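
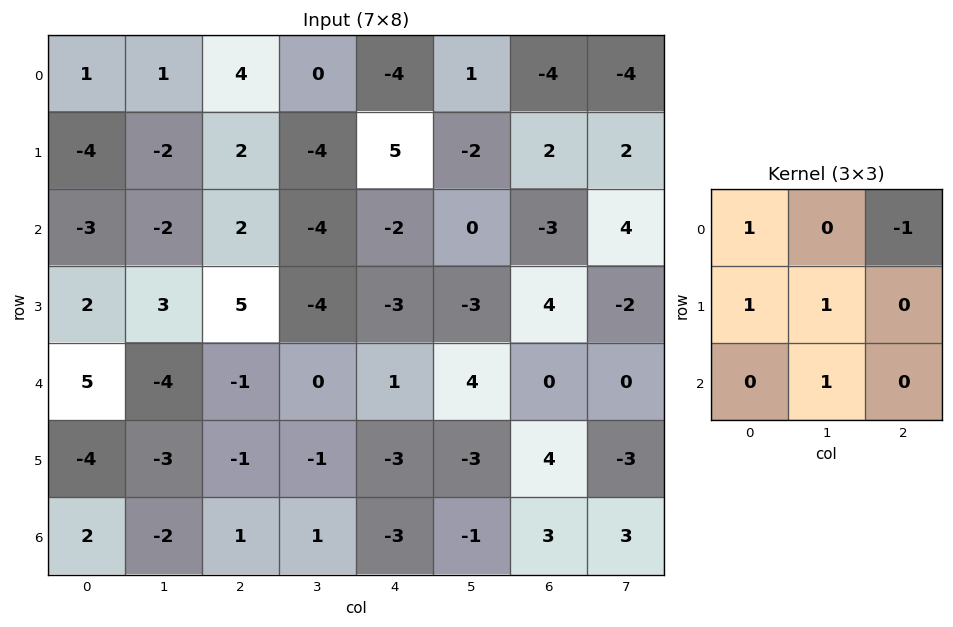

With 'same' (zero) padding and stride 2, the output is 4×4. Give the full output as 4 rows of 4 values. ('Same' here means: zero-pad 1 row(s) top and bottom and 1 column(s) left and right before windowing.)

Output[0,0]: The receptive field on the zero-padded input at this output position is [0 0 0 / 0 1 1 / 0 -4 -2]. Elementwise product with the kernel and sum: 0·1 + 0·-1 + 0·1 + 1·1 + -4·1.

-3 7 1 -1
1 7 -11 -3
-2 1 -3 7
5 -3 0 2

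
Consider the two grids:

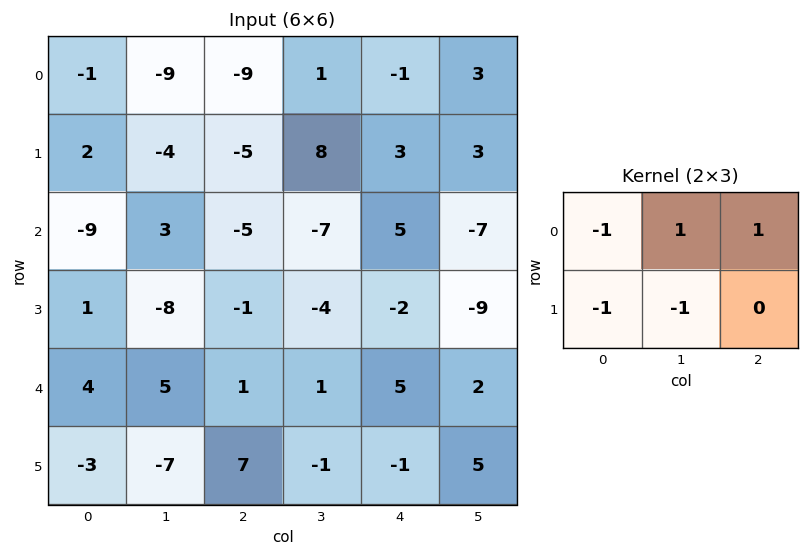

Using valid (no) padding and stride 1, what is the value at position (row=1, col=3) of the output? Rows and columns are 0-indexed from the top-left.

0

The receptive field on the input at this output position is [8 3 3 / -7 5 -7]. Elementwise product with the kernel and sum: 8·-1 + 3·1 + 3·1 + -7·-1 + 5·-1.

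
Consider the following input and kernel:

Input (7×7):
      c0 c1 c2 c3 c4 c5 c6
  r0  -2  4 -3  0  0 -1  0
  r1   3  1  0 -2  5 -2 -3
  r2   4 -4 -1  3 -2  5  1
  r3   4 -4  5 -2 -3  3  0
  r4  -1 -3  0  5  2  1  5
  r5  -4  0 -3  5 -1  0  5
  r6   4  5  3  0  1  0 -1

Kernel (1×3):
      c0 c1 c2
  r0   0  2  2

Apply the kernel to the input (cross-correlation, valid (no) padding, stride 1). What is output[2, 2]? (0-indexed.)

2

The receptive field on the input at this output position is [-1 3 -2]. Elementwise product with the kernel and sum: 3·2 + -2·2.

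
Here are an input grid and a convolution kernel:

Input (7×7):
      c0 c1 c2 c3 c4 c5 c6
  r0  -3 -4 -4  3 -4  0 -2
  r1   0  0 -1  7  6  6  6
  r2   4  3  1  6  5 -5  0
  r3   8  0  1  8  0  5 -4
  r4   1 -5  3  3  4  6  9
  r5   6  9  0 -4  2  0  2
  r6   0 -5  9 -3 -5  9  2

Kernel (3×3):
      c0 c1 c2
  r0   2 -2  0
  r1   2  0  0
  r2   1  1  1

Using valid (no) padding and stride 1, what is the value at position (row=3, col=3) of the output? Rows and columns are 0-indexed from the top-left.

The receptive field on the input at this output position is [8 0 5 / 3 4 6 / -4 2 0]. Elementwise product with the kernel and sum: 8·2 + 0·-2 + 3·2 + -4·1 + 2·1 + 0·1.

20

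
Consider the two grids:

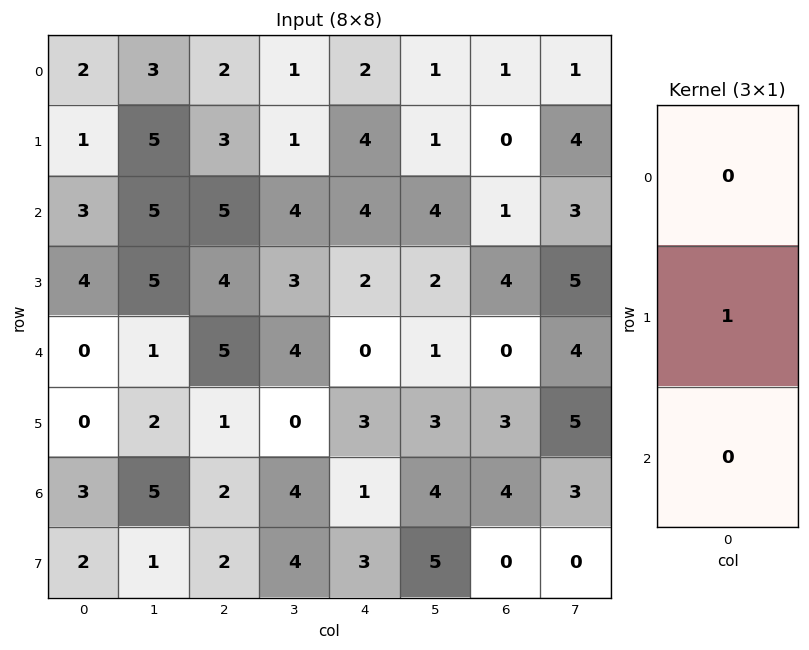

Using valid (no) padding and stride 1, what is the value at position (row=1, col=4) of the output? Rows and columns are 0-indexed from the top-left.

The receptive field on the input at this output position is [4 / 4 / 2]. Elementwise product with the kernel and sum: 4·1.

4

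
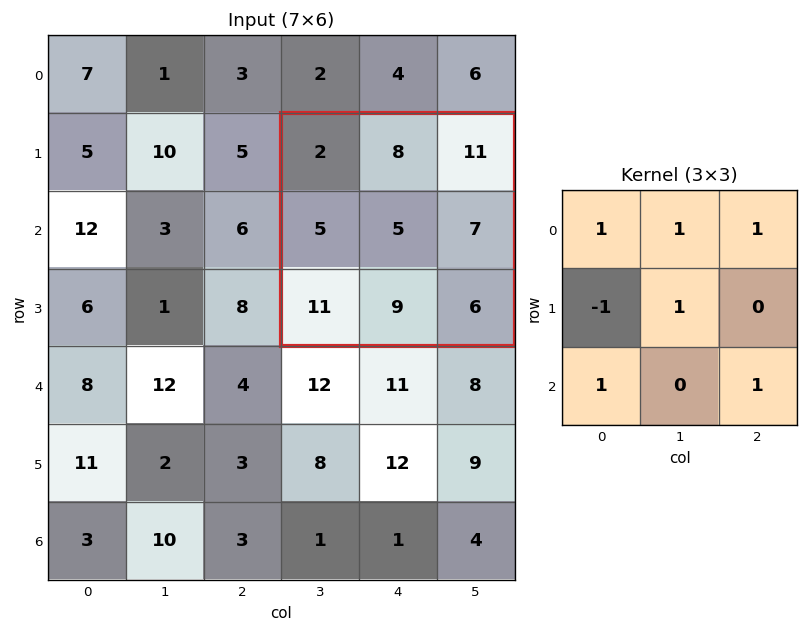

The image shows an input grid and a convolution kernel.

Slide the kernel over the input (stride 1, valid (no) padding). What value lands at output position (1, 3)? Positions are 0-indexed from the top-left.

The receptive field on the input at this output position is [2 8 11 / 5 5 7 / 11 9 6]. Elementwise product with the kernel and sum: 2·1 + 8·1 + 11·1 + 5·-1 + 5·1 + 11·1 + 6·1.

38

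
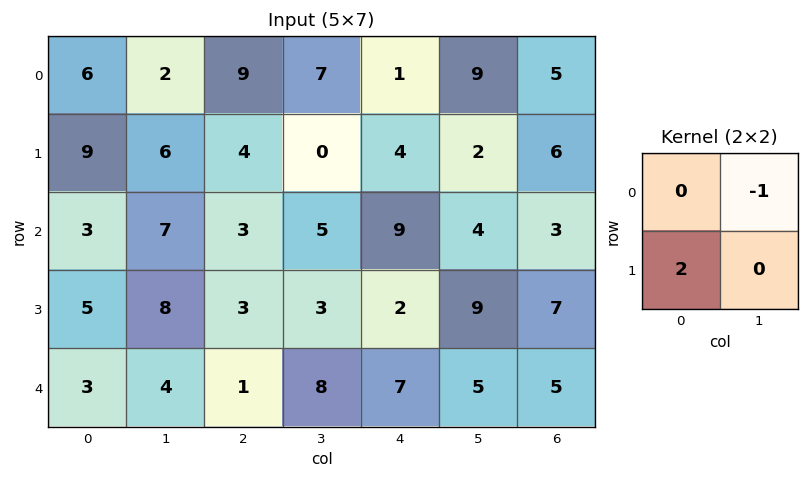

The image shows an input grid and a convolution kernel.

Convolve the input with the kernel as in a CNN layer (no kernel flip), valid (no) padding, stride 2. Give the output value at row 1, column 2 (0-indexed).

The receptive field on the input at this output position is [9 4 / 2 9]. Elementwise product with the kernel and sum: 4·-1 + 2·2.

0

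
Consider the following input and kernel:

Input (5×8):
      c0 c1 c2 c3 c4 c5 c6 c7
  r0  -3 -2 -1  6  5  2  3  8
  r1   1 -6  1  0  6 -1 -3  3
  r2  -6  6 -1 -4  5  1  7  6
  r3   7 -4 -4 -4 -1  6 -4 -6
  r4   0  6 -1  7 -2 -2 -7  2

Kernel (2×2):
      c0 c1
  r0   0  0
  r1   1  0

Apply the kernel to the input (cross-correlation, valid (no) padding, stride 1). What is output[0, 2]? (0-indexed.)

The receptive field on the input at this output position is [-1 6 / 1 0]. Elementwise product with the kernel and sum: 1·1.

1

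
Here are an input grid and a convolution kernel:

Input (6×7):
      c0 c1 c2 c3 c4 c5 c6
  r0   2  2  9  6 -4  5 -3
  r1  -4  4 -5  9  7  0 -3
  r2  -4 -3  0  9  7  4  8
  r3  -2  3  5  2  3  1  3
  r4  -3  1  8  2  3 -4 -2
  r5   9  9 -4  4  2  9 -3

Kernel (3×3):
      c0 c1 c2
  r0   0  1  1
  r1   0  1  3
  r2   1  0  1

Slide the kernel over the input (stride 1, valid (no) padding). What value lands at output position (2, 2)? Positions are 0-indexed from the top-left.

The receptive field on the input at this output position is [0 9 7 / 5 2 3 / 8 2 3]. Elementwise product with the kernel and sum: 9·1 + 7·1 + 2·1 + 3·3 + 8·1 + 3·1.

38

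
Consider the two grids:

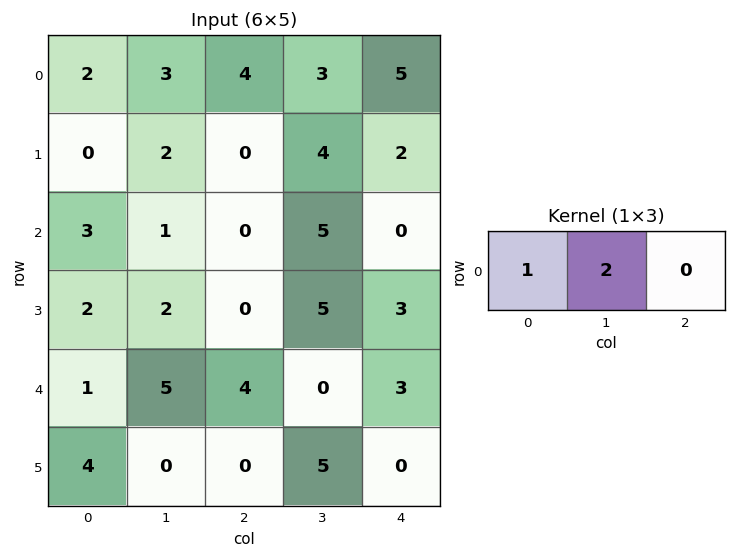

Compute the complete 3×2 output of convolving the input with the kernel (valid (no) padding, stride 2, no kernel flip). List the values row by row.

Output[0,0]: The receptive field on the input at this output position is [2 3 4]. Elementwise product with the kernel and sum: 2·1 + 3·2.
Output[0,1]: The receptive field on the input at this output position is [4 3 5]. Elementwise product with the kernel and sum: 4·1 + 3·2.

8 10
5 10
11 4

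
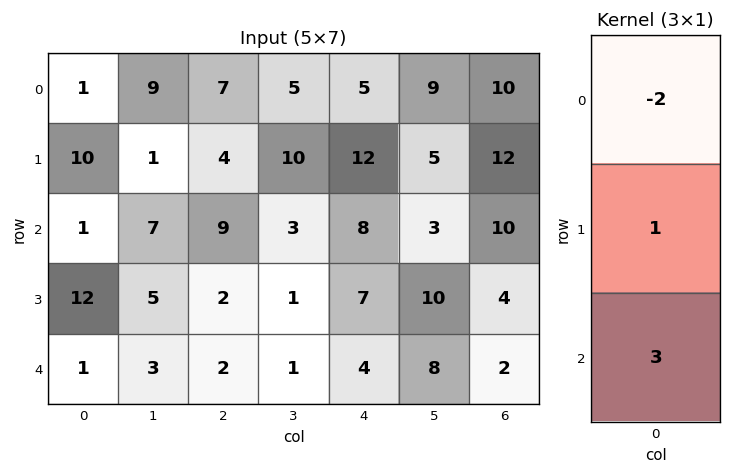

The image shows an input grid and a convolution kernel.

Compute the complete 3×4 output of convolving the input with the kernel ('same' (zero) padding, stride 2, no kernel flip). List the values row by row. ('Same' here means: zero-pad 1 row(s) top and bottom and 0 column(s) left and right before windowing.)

31 19 41 46
17 7 5 -2
-23 -2 -10 -6

Output[0,0]: The receptive field on the zero-padded input at this output position is [0 / 1 / 10]. Elementwise product with the kernel and sum: 0·-2 + 1·1 + 10·3.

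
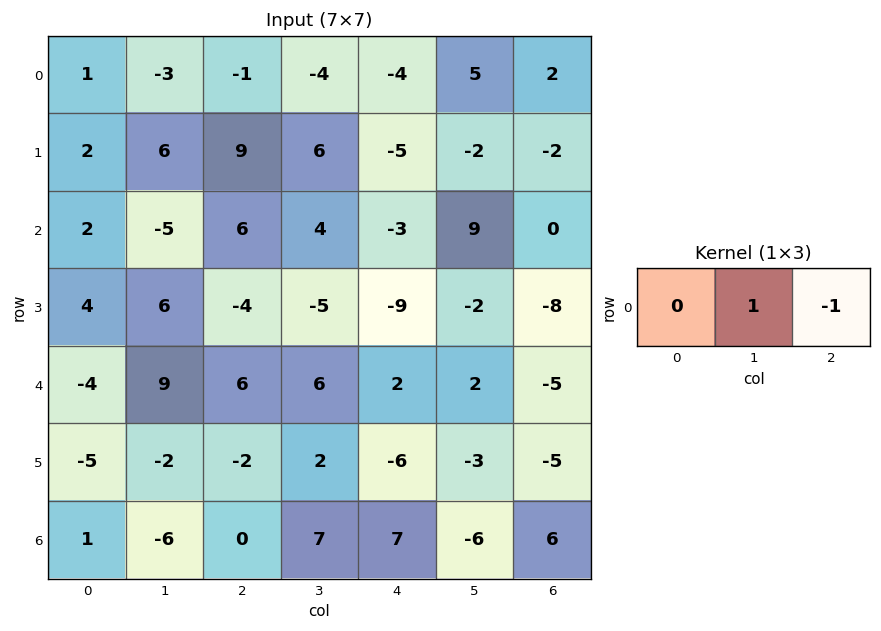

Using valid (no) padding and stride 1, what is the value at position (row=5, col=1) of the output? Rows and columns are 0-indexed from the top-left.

The receptive field on the input at this output position is [-2 -2 2]. Elementwise product with the kernel and sum: -2·1 + 2·-1.

-4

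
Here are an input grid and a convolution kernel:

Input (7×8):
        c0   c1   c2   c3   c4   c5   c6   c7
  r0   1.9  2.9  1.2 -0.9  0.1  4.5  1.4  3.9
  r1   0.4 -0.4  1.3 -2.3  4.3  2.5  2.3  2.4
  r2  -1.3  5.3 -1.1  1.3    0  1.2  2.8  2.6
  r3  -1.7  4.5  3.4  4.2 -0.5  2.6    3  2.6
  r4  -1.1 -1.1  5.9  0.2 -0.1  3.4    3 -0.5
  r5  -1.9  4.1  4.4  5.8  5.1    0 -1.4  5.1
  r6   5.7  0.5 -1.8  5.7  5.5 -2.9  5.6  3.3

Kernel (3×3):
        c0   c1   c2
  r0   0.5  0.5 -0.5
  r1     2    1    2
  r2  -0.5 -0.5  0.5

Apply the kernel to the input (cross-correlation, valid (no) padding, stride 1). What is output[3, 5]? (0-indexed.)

The receptive field on the input at this output position is [2.6 3 2.6 / 3.4 3 -0.5 / 0 -1.4 5.1]. Elementwise product with the kernel and sum: 2.6·0.5 + 3·0.5 + 2.6·-0.5 + 3.4·2 + 3·1 + -0.5·2 + 0·-0.5 + -1.4·-0.5 + 5.1·0.5.

13.55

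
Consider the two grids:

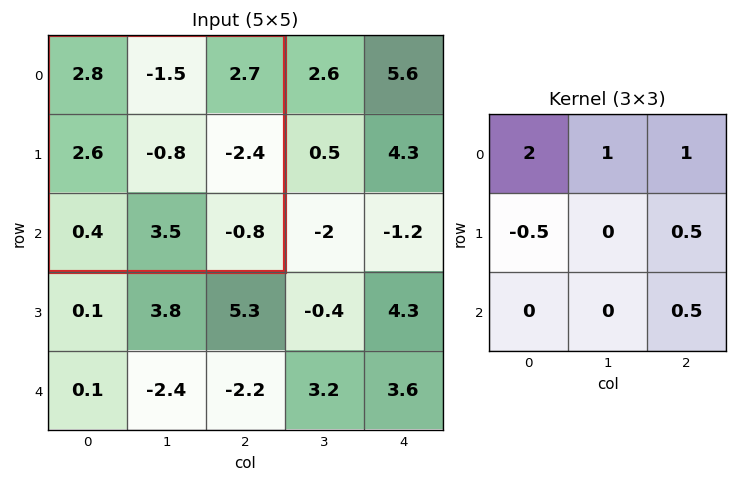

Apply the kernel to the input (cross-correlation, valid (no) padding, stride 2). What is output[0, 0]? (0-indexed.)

3.9

The receptive field on the input at this output position is [2.8 -1.5 2.7 / 2.6 -0.8 -2.4 / 0.4 3.5 -0.8]. Elementwise product with the kernel and sum: 2.8·2 + -1.5·1 + 2.7·1 + 2.6·-0.5 + -2.4·0.5 + -0.8·0.5.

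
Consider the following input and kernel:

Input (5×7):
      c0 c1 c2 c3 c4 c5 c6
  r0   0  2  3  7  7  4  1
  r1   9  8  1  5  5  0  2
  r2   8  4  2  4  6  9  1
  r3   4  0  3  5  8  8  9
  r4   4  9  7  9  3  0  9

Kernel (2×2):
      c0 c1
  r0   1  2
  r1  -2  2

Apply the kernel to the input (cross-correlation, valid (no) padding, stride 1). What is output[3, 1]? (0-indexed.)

2

The receptive field on the input at this output position is [0 3 / 9 7]. Elementwise product with the kernel and sum: 0·1 + 3·2 + 9·-2 + 7·2.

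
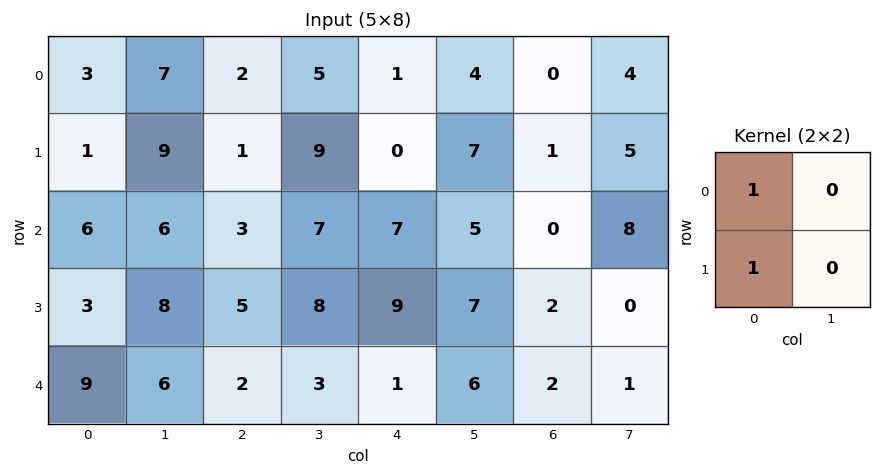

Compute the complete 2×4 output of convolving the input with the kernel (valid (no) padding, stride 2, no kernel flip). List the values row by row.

4 3 1 1
9 8 16 2

Output[0,0]: The receptive field on the input at this output position is [3 7 / 1 9]. Elementwise product with the kernel and sum: 3·1 + 1·1.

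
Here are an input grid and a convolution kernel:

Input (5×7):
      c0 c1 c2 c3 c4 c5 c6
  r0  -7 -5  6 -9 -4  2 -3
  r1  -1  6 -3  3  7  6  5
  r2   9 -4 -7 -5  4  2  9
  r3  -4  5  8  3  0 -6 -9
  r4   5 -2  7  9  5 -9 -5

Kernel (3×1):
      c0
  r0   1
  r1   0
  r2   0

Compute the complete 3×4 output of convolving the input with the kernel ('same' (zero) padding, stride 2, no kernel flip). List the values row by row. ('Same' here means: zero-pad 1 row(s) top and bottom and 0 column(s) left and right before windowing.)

Output[0,0]: The receptive field on the zero-padded input at this output position is [0 / -7 / -1]. Elementwise product with the kernel and sum: 0·1.
Output[0,1]: The receptive field on the zero-padded input at this output position is [0 / 6 / -3]. Elementwise product with the kernel and sum: 0·1.

0 0 0 0
-1 -3 7 5
-4 8 0 -9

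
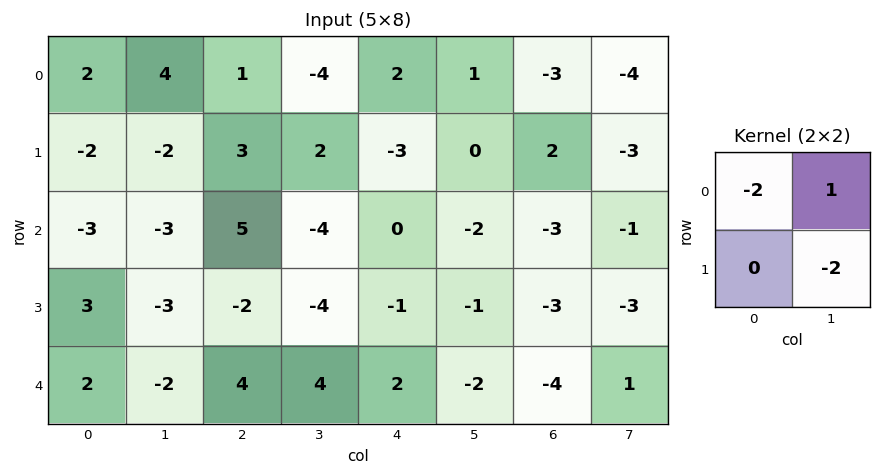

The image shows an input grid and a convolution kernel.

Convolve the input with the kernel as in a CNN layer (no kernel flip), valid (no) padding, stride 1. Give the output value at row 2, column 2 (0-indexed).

The receptive field on the input at this output position is [5 -4 / -2 -4]. Elementwise product with the kernel and sum: 5·-2 + -4·1 + -4·-2.

-6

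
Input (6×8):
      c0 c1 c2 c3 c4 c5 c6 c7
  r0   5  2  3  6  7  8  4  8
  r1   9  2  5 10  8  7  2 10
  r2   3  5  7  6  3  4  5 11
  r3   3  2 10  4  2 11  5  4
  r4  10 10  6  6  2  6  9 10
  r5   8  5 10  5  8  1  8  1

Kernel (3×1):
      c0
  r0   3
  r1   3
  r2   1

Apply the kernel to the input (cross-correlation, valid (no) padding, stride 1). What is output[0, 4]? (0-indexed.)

The receptive field on the input at this output position is [7 / 8 / 3]. Elementwise product with the kernel and sum: 7·3 + 8·3 + 3·1.

48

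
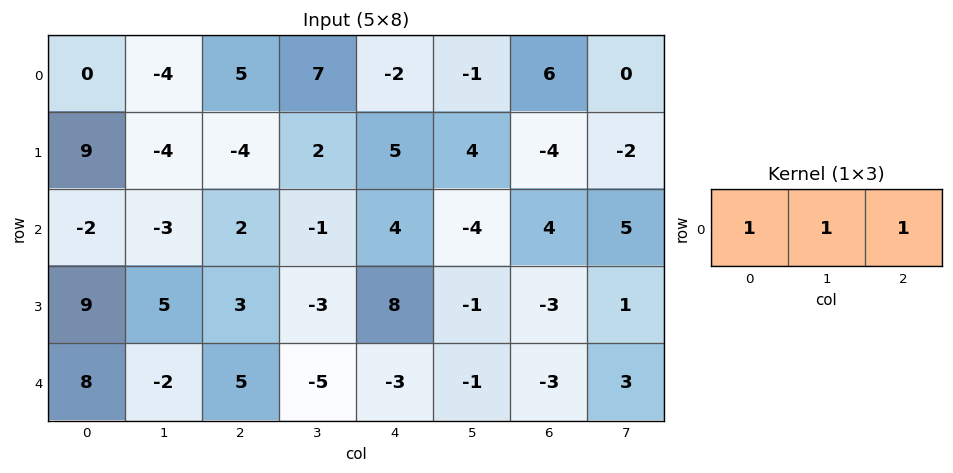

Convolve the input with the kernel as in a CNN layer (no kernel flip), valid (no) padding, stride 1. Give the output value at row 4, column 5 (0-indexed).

-1

The receptive field on the input at this output position is [-1 -3 3]. Elementwise product with the kernel and sum: -1·1 + -3·1 + 3·1.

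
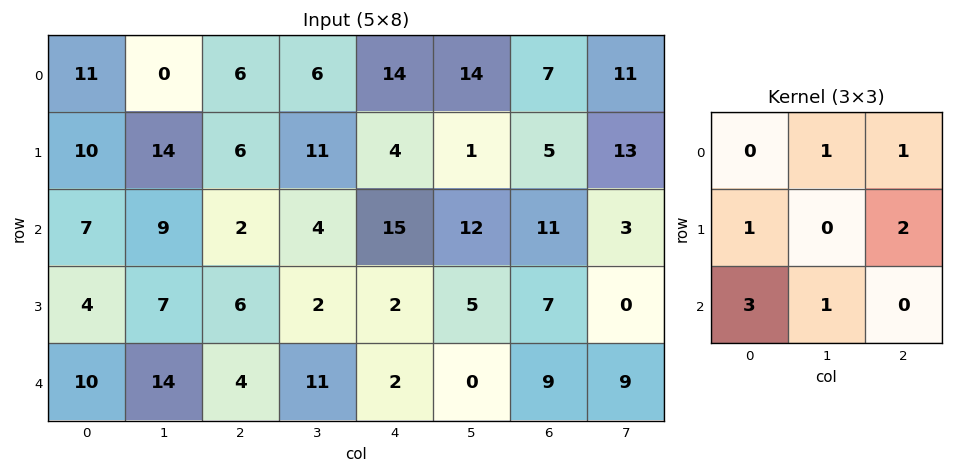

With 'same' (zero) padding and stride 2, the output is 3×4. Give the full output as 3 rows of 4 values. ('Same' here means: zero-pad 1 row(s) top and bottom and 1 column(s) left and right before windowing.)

10 60 71 44
46 61 41 58
39 44 18 25

Output[0,0]: The receptive field on the zero-padded input at this output position is [0 0 0 / 0 11 0 / 0 10 14]. Elementwise product with the kernel and sum: 0·1 + 0·1 + 0·1 + 0·2 + 0·3 + 10·1.
Output[0,1]: The receptive field on the zero-padded input at this output position is [0 0 0 / 0 6 6 / 14 6 11]. Elementwise product with the kernel and sum: 0·1 + 0·1 + 0·1 + 6·2 + 14·3 + 6·1.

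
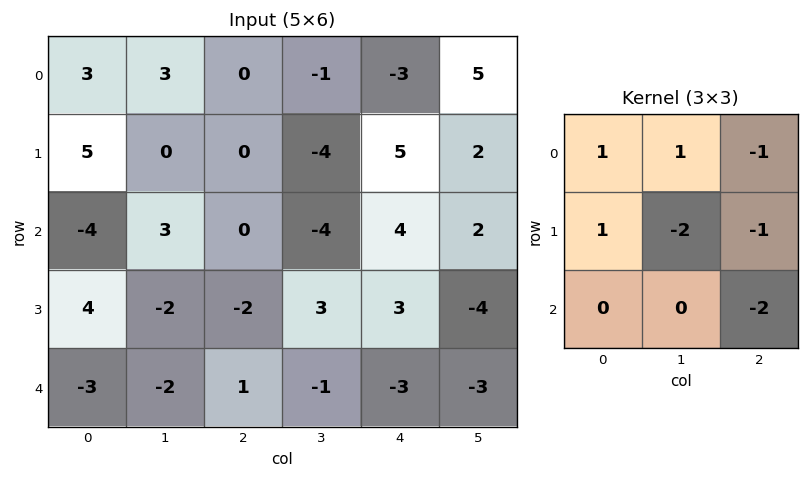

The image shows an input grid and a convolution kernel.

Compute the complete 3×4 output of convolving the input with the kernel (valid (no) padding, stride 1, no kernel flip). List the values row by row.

11 16 -3 -29
-1 5 -11 -7
7 8 -13 5

Output[0,0]: The receptive field on the input at this output position is [3 3 0 / 5 0 0 / -4 3 0]. Elementwise product with the kernel and sum: 3·1 + 3·1 + 0·-1 + 5·1 + 0·-2 + 0·-1 + 0·-2.
Output[0,1]: The receptive field on the input at this output position is [3 0 -1 / 0 0 -4 / 3 0 -4]. Elementwise product with the kernel and sum: 3·1 + 0·1 + -1·-1 + 0·1 + 0·-2 + -4·-1 + -4·-2.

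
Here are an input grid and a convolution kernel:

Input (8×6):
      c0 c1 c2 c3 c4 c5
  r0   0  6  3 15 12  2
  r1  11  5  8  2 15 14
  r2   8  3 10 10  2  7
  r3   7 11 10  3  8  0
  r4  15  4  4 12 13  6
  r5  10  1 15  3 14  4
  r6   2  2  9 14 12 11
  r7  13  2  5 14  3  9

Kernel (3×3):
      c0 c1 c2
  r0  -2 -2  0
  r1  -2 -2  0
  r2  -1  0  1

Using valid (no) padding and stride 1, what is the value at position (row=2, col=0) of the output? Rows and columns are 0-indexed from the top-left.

-69

The receptive field on the input at this output position is [8 3 10 / 7 11 10 / 15 4 4]. Elementwise product with the kernel and sum: 8·-2 + 3·-2 + 7·-2 + 11·-2 + 15·-1 + 4·1.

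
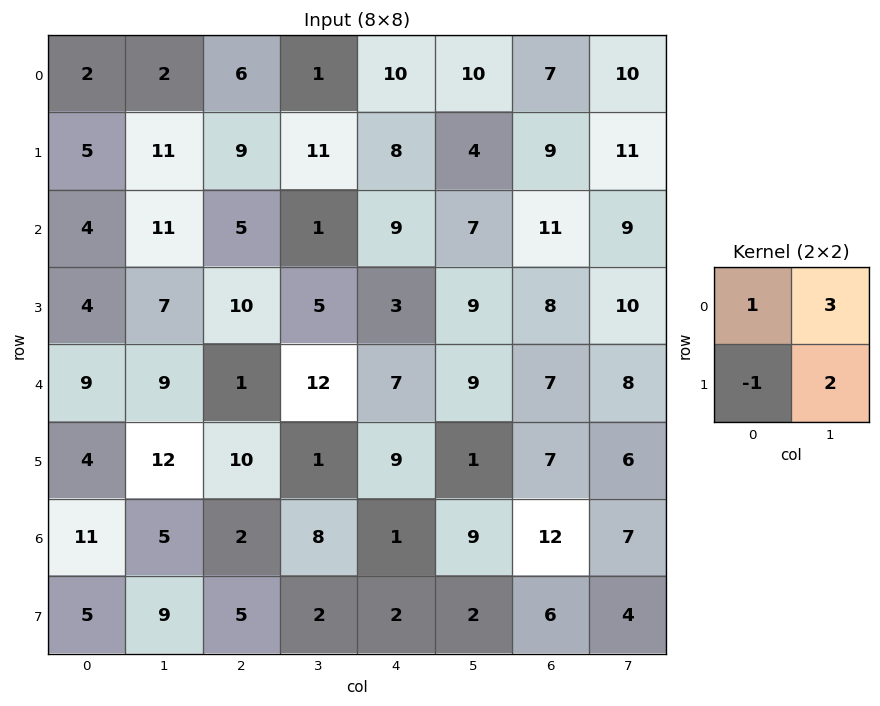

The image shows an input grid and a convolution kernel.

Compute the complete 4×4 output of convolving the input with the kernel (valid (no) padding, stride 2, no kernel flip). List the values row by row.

Output[0,0]: The receptive field on the input at this output position is [2 2 / 5 11]. Elementwise product with the kernel and sum: 2·1 + 2·3 + 5·-1 + 11·2.

25 22 40 50
47 8 45 50
56 29 27 36
39 25 30 35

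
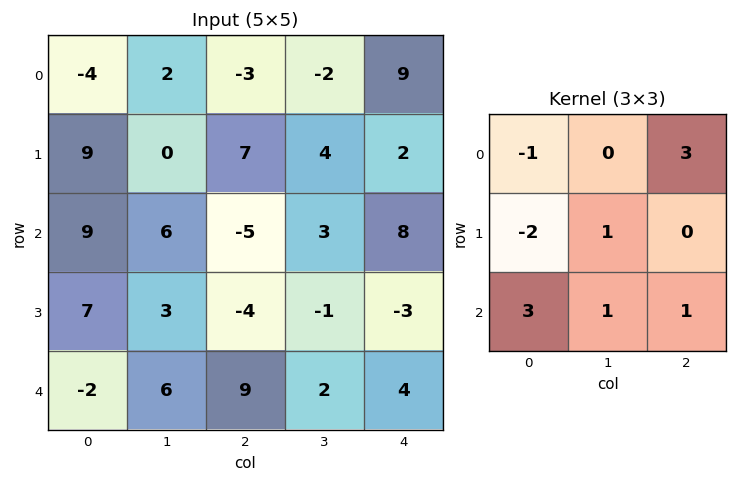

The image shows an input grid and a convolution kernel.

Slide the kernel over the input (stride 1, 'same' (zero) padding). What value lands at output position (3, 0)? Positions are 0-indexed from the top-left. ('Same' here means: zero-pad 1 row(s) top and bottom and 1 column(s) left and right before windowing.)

29

The receptive field on the zero-padded input at this output position is [0 9 6 / 0 7 3 / 0 -2 6]. Elementwise product with the kernel and sum: 0·-1 + 6·3 + 0·-2 + 7·1 + 0·3 + -2·1 + 6·1.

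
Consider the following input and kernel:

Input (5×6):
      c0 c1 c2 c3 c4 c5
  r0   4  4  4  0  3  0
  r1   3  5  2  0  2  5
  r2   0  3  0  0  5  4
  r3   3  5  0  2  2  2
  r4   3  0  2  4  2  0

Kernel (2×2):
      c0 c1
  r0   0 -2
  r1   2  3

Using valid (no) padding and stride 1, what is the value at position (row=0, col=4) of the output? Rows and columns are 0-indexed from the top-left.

The receptive field on the input at this output position is [3 0 / 2 5]. Elementwise product with the kernel and sum: 0·-2 + 2·2 + 5·3.

19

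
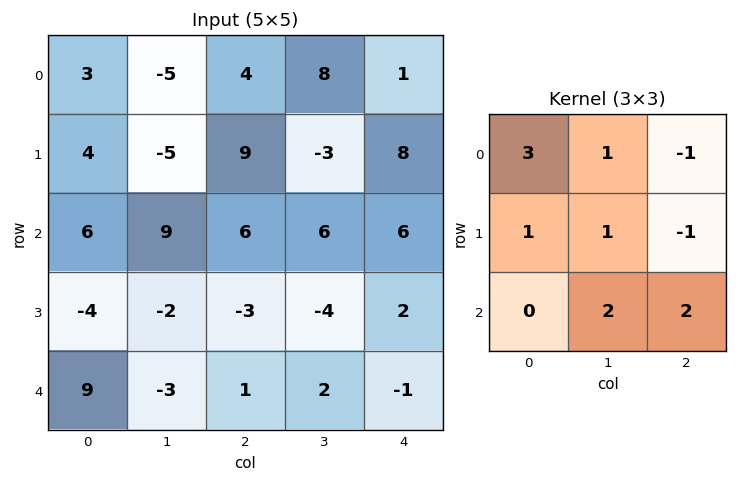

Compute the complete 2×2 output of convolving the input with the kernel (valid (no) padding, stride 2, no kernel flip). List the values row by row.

20 41
14 11

Output[0,0]: The receptive field on the input at this output position is [3 -5 4 / 4 -5 9 / 6 9 6]. Elementwise product with the kernel and sum: 3·3 + -5·1 + 4·-1 + 4·1 + -5·1 + 9·-1 + 9·2 + 6·2.
Output[0,1]: The receptive field on the input at this output position is [4 8 1 / 9 -3 8 / 6 6 6]. Elementwise product with the kernel and sum: 4·3 + 8·1 + 1·-1 + 9·1 + -3·1 + 8·-1 + 6·2 + 6·2.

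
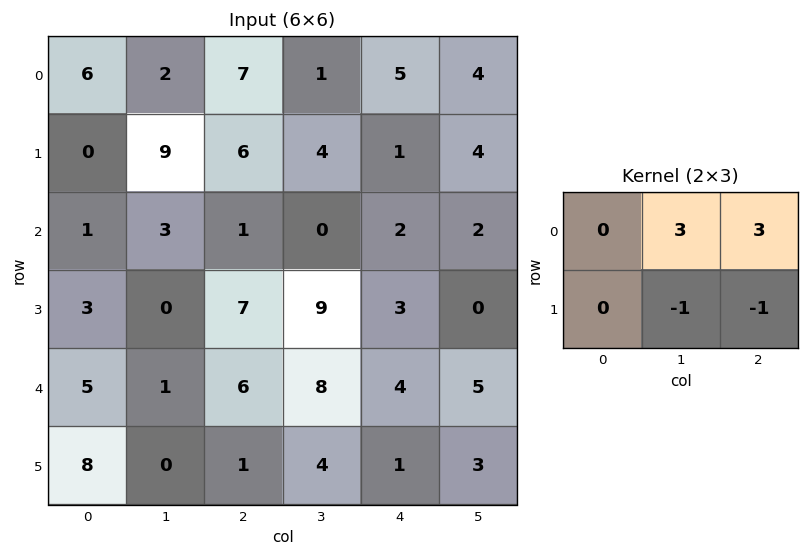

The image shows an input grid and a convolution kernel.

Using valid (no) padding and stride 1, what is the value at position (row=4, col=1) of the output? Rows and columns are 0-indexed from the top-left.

37

The receptive field on the input at this output position is [1 6 8 / 0 1 4]. Elementwise product with the kernel and sum: 6·3 + 8·3 + 1·-1 + 4·-1.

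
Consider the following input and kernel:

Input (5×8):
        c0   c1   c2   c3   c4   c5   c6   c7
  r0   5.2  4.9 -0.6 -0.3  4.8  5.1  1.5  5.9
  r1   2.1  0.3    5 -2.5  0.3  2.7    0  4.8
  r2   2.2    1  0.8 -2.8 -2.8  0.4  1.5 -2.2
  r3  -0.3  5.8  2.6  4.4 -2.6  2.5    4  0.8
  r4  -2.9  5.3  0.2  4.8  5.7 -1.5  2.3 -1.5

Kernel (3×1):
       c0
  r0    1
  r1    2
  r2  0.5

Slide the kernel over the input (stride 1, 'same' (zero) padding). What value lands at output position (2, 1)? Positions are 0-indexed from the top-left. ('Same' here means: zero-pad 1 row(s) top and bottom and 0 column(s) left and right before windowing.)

5.2

The receptive field on the zero-padded input at this output position is [0.3 / 1 / 5.8]. Elementwise product with the kernel and sum: 0.3·1 + 1·2 + 5.8·0.5.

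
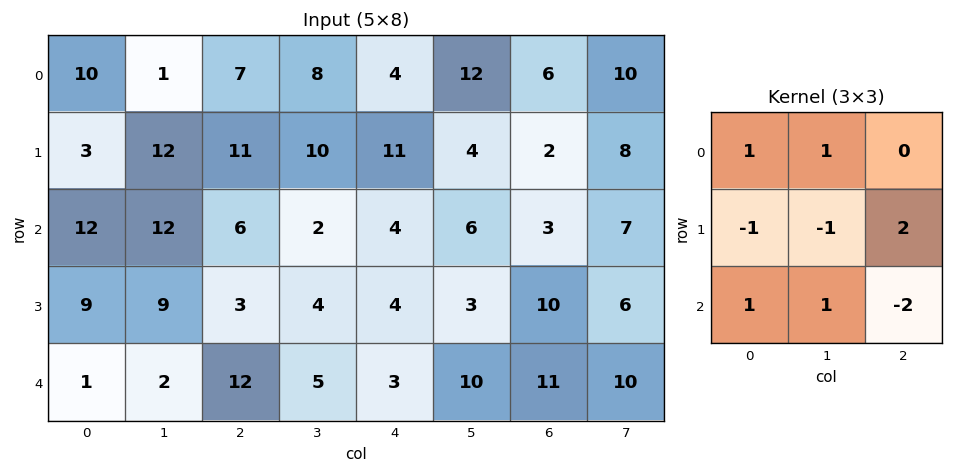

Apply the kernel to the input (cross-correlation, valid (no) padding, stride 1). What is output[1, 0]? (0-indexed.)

The receptive field on the input at this output position is [3 12 11 / 12 12 6 / 9 9 3]. Elementwise product with the kernel and sum: 3·1 + 12·1 + 12·-1 + 12·-1 + 6·2 + 9·1 + 9·1 + 3·-2.

15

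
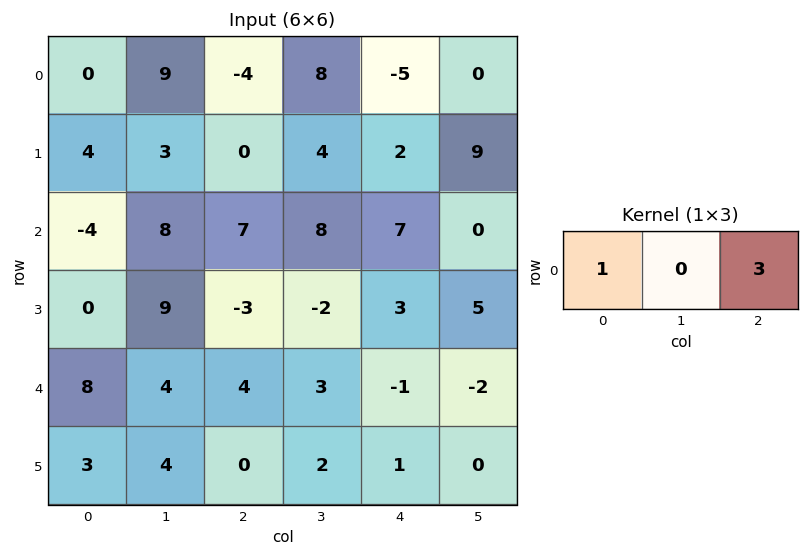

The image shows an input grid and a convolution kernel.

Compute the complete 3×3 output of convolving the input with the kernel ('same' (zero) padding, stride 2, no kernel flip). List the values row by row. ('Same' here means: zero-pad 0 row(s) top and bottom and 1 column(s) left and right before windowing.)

Output[0,0]: The receptive field on the zero-padded input at this output position is [0 0 9]. Elementwise product with the kernel and sum: 0·1 + 9·3.

27 33 8
24 32 8
12 13 -3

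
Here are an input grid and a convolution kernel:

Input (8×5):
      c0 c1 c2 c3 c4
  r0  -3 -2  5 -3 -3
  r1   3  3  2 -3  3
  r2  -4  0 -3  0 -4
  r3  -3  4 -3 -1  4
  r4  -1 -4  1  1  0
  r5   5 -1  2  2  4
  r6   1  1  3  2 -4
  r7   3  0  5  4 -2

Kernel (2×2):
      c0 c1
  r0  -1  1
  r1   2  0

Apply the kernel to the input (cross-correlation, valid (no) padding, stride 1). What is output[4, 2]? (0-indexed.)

4

The receptive field on the input at this output position is [1 1 / 2 2]. Elementwise product with the kernel and sum: 1·-1 + 1·1 + 2·2.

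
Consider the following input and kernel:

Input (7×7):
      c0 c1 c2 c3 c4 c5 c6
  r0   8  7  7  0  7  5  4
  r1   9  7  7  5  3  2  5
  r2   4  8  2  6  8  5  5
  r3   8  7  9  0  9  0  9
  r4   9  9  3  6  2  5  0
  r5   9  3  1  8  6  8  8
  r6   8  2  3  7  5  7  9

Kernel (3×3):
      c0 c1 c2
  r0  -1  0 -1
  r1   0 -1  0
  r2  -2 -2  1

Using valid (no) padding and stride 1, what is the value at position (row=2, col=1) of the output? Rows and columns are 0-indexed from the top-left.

The receptive field on the input at this output position is [8 2 6 / 7 9 0 / 9 3 6]. Elementwise product with the kernel and sum: 8·-1 + 6·-1 + 9·-1 + 9·-2 + 3·-2 + 6·1.

-41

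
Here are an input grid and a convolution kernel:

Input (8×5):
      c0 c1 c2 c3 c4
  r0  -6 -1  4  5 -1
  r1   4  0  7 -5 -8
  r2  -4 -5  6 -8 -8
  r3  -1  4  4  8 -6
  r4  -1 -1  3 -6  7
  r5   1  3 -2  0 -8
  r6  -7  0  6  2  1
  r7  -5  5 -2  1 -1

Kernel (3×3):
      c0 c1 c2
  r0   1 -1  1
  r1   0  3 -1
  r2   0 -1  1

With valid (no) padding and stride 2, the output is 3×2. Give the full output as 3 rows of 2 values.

Output[0,0]: The receptive field on the input at this output position is [-6 -1 4 / 4 0 7 / -4 -5 6]. Elementwise product with the kernel and sum: -6·1 + -1·-1 + 4·1 + 0·3 + 7·-1 + -5·-1 + 6·1.

3 -9
19 49
20 23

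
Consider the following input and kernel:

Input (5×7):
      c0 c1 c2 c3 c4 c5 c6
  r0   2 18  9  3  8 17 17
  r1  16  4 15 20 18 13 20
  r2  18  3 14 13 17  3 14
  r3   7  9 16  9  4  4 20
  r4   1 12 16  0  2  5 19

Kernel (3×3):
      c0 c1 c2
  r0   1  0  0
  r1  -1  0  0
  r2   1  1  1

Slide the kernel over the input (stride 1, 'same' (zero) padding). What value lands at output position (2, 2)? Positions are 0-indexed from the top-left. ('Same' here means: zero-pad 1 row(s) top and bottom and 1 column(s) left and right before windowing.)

The receptive field on the zero-padded input at this output position is [4 15 20 / 3 14 13 / 9 16 9]. Elementwise product with the kernel and sum: 4·1 + 3·-1 + 9·1 + 16·1 + 9·1.

35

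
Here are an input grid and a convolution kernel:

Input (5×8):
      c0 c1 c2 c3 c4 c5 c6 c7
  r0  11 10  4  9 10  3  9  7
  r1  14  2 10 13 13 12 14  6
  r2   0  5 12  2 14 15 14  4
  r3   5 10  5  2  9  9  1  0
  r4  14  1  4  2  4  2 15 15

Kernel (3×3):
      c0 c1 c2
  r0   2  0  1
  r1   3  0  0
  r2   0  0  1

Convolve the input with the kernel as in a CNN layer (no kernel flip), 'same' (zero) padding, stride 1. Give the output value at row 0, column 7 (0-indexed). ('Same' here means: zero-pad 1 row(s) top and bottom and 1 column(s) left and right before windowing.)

27

The receptive field on the zero-padded input at this output position is [0 0 0 / 9 7 0 / 14 6 0]. Elementwise product with the kernel and sum: 0·2 + 0·1 + 9·3 + 0·1.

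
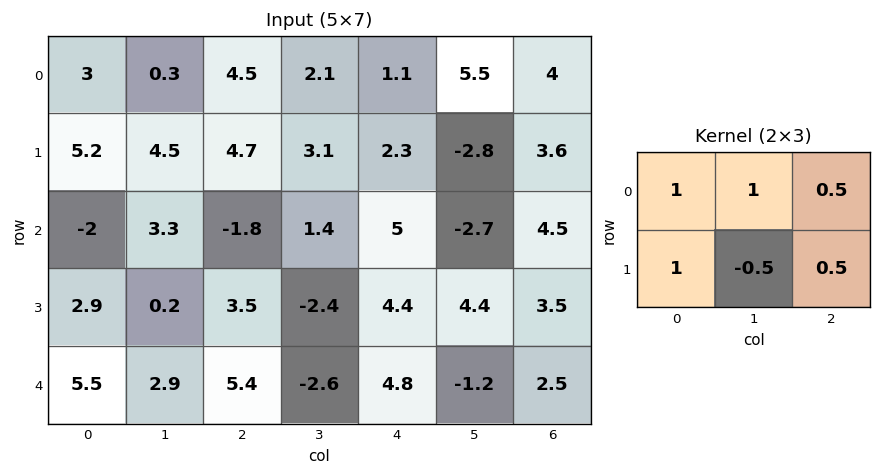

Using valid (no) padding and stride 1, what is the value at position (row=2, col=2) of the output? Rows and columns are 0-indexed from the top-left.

The receptive field on the input at this output position is [-1.8 1.4 5 / 3.5 -2.4 4.4]. Elementwise product with the kernel and sum: -1.8·1 + 1.4·1 + 5·0.5 + 3.5·1 + -2.4·-0.5 + 4.4·0.5.

9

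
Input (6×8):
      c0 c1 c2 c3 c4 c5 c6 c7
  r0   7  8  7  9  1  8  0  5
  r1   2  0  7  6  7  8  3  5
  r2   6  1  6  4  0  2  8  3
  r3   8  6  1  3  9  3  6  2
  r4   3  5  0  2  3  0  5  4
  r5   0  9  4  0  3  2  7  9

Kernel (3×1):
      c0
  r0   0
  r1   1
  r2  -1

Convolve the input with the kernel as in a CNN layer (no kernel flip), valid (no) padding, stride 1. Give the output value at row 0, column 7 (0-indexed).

The receptive field on the input at this output position is [5 / 5 / 3]. Elementwise product with the kernel and sum: 5·1 + 3·-1.

2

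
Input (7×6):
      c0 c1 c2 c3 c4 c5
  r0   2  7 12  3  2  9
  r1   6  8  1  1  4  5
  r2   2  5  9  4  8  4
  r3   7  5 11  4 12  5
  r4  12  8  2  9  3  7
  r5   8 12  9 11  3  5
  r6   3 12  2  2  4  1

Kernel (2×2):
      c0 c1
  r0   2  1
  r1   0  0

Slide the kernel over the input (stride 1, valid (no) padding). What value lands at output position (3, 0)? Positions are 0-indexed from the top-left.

The receptive field on the input at this output position is [7 5 / 12 8]. Elementwise product with the kernel and sum: 7·2 + 5·1.

19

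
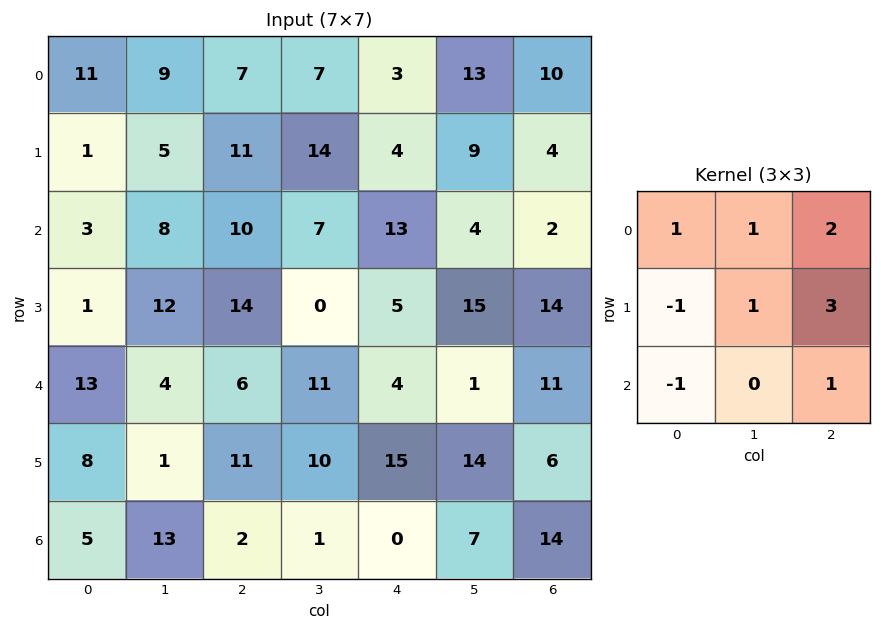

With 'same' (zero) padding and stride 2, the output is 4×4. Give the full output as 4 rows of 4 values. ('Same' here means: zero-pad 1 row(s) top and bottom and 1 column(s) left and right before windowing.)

Output[0,0]: The receptive field on the zero-padded input at this output position is [0 0 0 / 0 11 9 / 0 1 5]. Elementwise product with the kernel and sum: 0·1 + 0·1 + 0·2 + 0·-1 + 11·1 + 9·3 + 0·-1 + 5·1.
Output[0,1]: The receptive field on the zero-padded input at this output position is [0 0 0 / 9 7 7 / 5 11 14]. Elementwise product with the kernel and sum: 0·1 + 0·1 + 0·2 + 9·-1 + 7·1 + 7·3 + 5·-1 + 14·1.

43 28 30 -12
50 55 69 -4
51 70 35 25
54 24 73 27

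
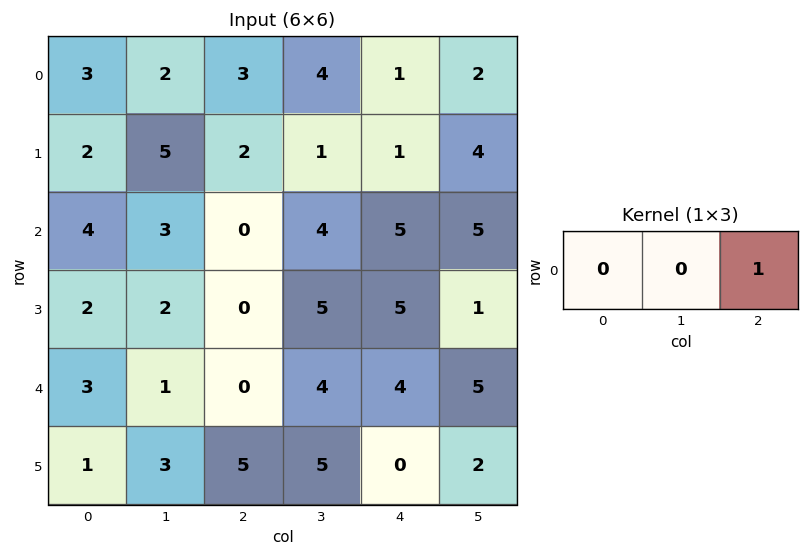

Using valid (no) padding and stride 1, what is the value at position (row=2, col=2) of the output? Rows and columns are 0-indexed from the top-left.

The receptive field on the input at this output position is [0 4 5]. Elementwise product with the kernel and sum: 5·1.

5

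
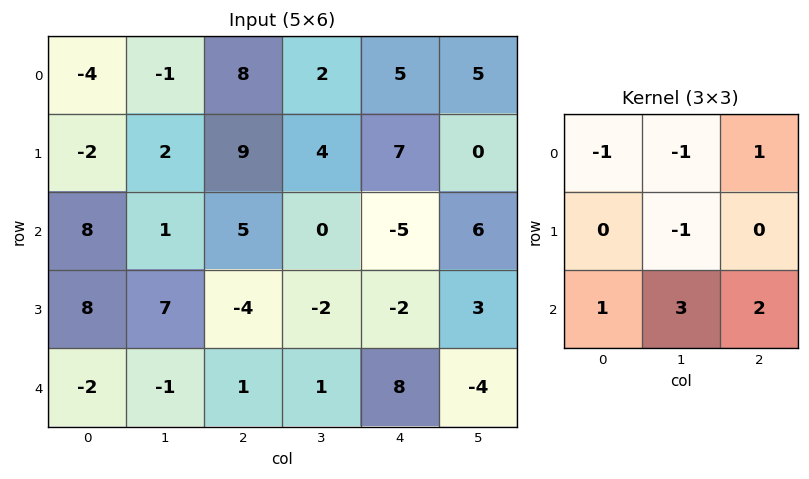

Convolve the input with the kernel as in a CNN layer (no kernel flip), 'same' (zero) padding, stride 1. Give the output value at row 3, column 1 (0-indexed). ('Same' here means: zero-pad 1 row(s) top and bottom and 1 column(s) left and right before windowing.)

-14

The receptive field on the zero-padded input at this output position is [8 1 5 / 8 7 -4 / -2 -1 1]. Elementwise product with the kernel and sum: 8·-1 + 1·-1 + 5·1 + 7·-1 + -2·1 + -1·3 + 1·2.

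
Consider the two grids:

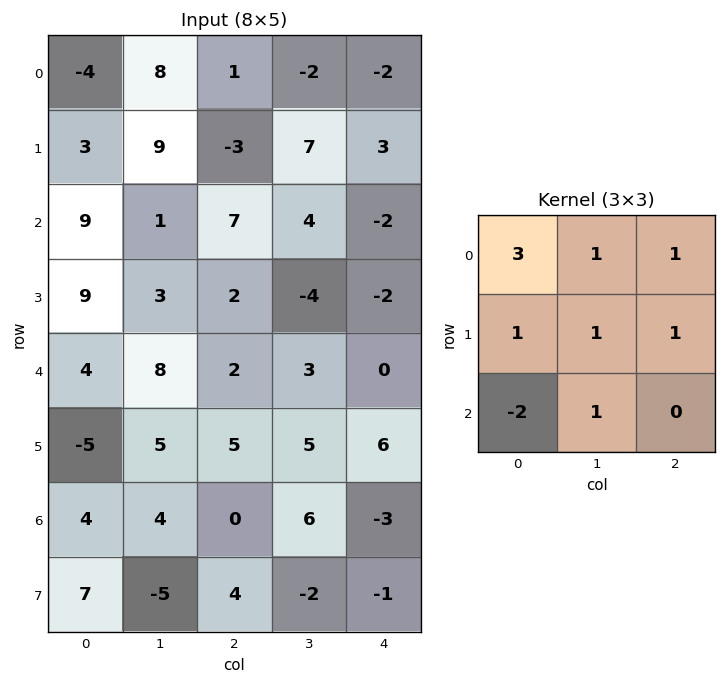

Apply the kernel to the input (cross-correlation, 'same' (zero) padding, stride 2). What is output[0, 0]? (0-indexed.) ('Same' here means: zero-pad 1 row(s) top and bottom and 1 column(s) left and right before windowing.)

7

The receptive field on the zero-padded input at this output position is [0 0 0 / 0 -4 8 / 0 3 9]. Elementwise product with the kernel and sum: 0·3 + 0·1 + 0·1 + 0·1 + -4·1 + 8·1 + 0·-2 + 3·1.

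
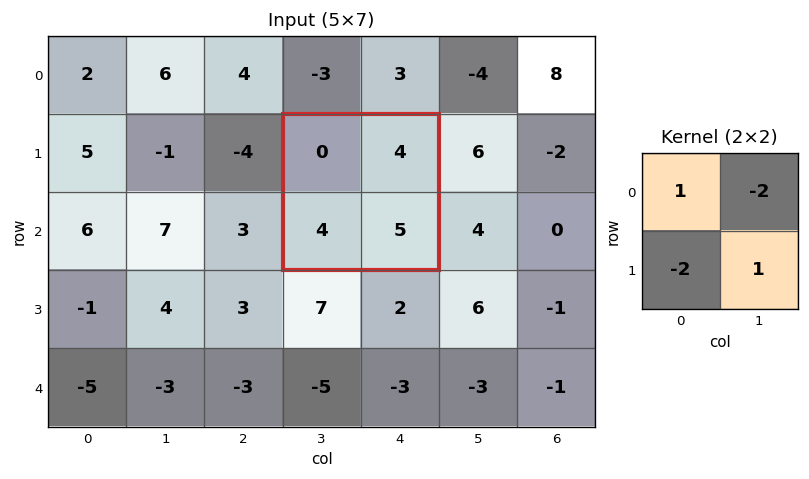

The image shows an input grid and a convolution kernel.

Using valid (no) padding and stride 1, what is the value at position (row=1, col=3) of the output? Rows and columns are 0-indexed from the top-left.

The receptive field on the input at this output position is [0 4 / 4 5]. Elementwise product with the kernel and sum: 0·1 + 4·-2 + 4·-2 + 5·1.

-11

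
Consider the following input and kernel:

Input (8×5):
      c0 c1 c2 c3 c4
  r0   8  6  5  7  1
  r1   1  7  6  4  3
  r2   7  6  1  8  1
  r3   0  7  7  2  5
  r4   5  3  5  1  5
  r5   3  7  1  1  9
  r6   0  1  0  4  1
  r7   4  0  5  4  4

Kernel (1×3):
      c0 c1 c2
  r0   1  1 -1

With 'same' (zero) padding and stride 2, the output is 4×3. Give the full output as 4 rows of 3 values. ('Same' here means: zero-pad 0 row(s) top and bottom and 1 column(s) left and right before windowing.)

Output[0,0]: The receptive field on the zero-padded input at this output position is [0 8 6]. Elementwise product with the kernel and sum: 0·1 + 8·1 + 6·-1.

2 4 8
1 -1 9
2 7 6
-1 -3 5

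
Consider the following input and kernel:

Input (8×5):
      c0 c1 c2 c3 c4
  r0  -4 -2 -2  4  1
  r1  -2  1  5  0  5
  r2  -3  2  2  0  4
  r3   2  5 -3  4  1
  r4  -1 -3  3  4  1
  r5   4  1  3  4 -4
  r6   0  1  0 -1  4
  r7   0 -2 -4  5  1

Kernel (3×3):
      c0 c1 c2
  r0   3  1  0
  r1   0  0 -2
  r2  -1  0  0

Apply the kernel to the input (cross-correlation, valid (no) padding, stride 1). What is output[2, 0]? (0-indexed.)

The receptive field on the input at this output position is [-3 2 2 / 2 5 -3 / -1 -3 3]. Elementwise product with the kernel and sum: -3·3 + 2·1 + -3·-2 + -1·-1.

0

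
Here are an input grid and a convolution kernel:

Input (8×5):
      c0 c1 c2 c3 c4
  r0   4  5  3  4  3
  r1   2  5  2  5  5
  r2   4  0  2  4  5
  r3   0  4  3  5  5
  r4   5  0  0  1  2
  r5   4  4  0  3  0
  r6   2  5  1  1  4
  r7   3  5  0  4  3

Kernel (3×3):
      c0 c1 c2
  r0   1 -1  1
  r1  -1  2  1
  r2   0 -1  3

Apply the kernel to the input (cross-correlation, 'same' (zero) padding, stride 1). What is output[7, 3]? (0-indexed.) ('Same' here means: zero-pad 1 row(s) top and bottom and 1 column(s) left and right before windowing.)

The receptive field on the zero-padded input at this output position is [1 1 4 / 0 4 3 / 0 0 0]. Elementwise product with the kernel and sum: 1·1 + 1·-1 + 4·1 + 0·-1 + 4·2 + 3·1 + 0·-1 + 0·3.

15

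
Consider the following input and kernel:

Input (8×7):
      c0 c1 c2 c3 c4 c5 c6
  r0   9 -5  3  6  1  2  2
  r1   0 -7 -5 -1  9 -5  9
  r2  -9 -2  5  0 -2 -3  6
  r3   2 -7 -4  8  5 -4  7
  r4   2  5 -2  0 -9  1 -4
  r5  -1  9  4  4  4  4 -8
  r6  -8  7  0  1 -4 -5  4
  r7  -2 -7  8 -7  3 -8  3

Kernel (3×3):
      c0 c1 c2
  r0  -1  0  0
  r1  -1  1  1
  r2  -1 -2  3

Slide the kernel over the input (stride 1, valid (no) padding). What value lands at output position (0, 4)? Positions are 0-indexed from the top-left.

The receptive field on the input at this output position is [1 2 2 / 9 -5 9 / -2 -3 6]. Elementwise product with the kernel and sum: 1·-1 + 9·-1 + -5·1 + 9·1 + -2·-1 + -3·-2 + 6·3.

20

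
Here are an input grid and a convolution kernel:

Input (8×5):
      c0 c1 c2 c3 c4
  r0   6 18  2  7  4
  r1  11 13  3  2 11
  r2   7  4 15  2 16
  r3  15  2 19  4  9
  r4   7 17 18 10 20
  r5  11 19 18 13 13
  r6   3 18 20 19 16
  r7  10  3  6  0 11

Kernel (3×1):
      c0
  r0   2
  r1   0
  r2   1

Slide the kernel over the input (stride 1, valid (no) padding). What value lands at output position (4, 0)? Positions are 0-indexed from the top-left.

17

The receptive field on the input at this output position is [7 / 11 / 3]. Elementwise product with the kernel and sum: 7·2 + 3·1.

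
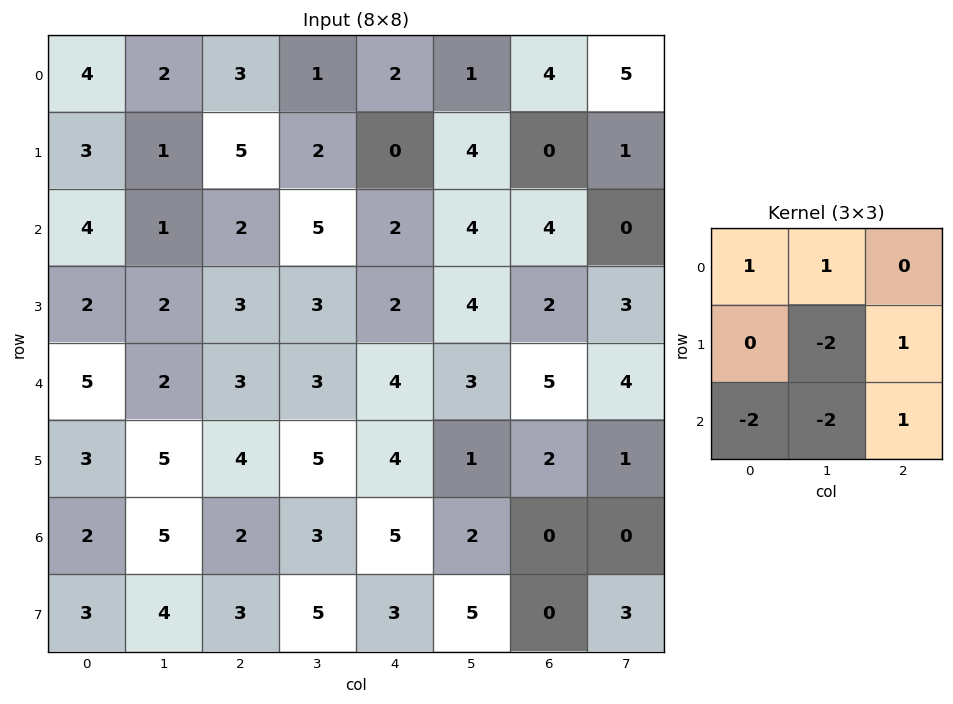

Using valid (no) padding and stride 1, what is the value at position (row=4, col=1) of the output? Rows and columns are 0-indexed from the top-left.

The receptive field on the input at this output position is [2 3 3 / 5 4 5 / 5 2 3]. Elementwise product with the kernel and sum: 2·1 + 3·1 + 4·-2 + 5·1 + 5·-2 + 2·-2 + 3·1.

-9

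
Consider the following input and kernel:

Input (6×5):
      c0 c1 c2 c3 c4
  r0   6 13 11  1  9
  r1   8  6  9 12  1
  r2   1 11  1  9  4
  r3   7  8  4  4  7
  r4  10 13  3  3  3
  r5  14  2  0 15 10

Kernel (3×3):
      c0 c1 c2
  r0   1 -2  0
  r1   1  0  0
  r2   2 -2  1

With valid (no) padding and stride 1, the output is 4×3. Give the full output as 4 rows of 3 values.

-31 26 6
-1 11 -7
-17 40 -10
25 32 -21

Output[0,0]: The receptive field on the input at this output position is [6 13 11 / 8 6 9 / 1 11 1]. Elementwise product with the kernel and sum: 6·1 + 13·-2 + 8·1 + 1·2 + 11·-2 + 1·1.
Output[0,1]: The receptive field on the input at this output position is [13 11 1 / 6 9 12 / 11 1 9]. Elementwise product with the kernel and sum: 13·1 + 11·-2 + 6·1 + 11·2 + 1·-2 + 9·1.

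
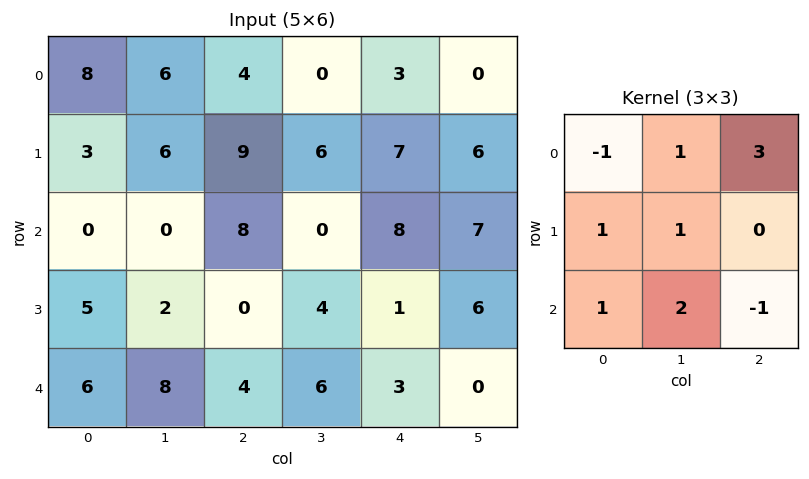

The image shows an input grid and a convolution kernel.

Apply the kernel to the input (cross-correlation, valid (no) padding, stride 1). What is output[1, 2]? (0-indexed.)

The receptive field on the input at this output position is [9 6 7 / 8 0 8 / 0 4 1]. Elementwise product with the kernel and sum: 9·-1 + 6·1 + 7·3 + 8·1 + 0·1 + 0·1 + 4·2 + 1·-1.

33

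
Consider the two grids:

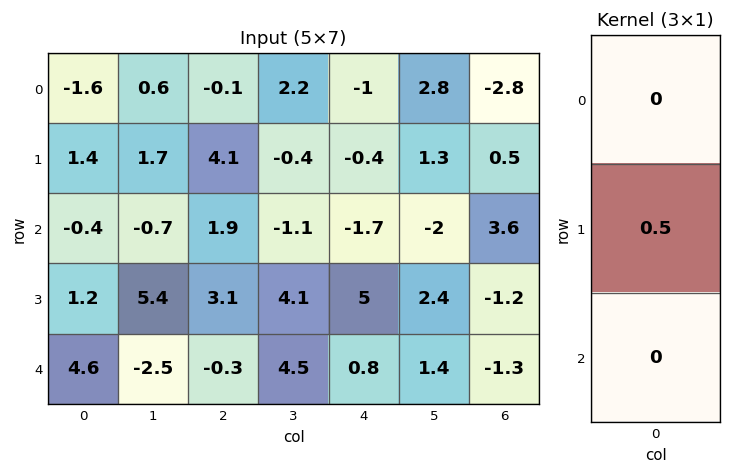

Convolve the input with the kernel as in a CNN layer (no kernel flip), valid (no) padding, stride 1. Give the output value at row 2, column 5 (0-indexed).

1.2

The receptive field on the input at this output position is [-2 / 2.4 / 1.4]. Elementwise product with the kernel and sum: 2.4·0.5.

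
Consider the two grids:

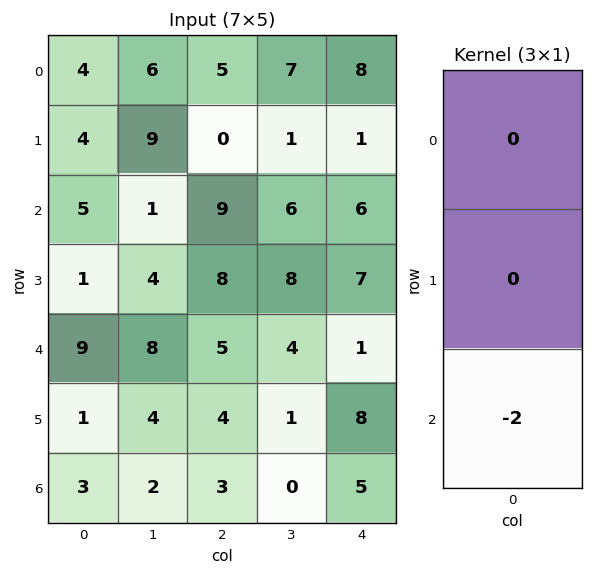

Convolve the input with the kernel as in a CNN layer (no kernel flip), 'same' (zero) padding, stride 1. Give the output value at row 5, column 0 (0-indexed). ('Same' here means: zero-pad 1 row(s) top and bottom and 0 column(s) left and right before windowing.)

The receptive field on the zero-padded input at this output position is [9 / 1 / 3]. Elementwise product with the kernel and sum: 3·-2.

-6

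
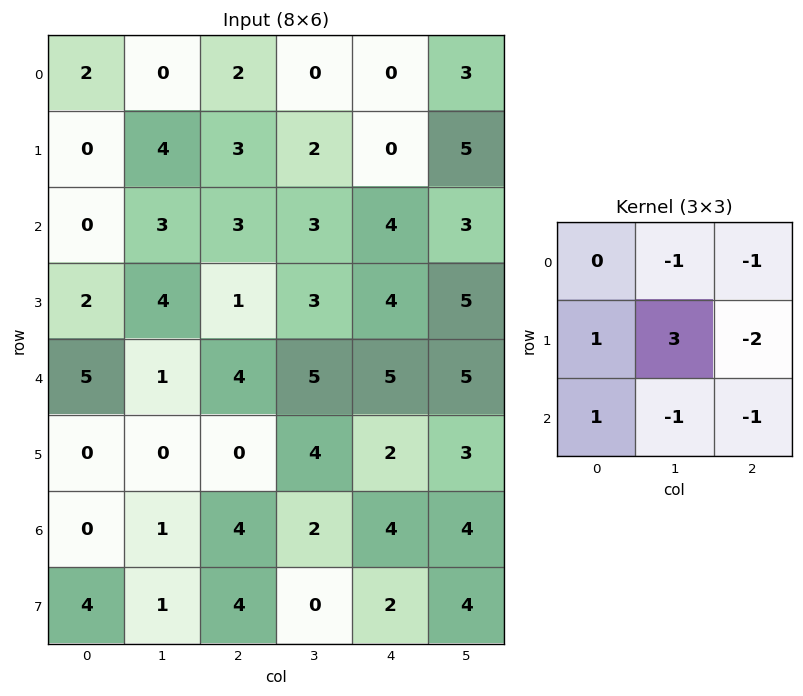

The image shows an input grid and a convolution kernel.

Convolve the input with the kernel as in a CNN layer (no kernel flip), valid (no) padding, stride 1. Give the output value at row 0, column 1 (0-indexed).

4

The receptive field on the input at this output position is [0 2 0 / 4 3 2 / 3 3 3]. Elementwise product with the kernel and sum: 2·-1 + 0·-1 + 4·1 + 3·3 + 2·-2 + 3·1 + 3·-1 + 3·-1.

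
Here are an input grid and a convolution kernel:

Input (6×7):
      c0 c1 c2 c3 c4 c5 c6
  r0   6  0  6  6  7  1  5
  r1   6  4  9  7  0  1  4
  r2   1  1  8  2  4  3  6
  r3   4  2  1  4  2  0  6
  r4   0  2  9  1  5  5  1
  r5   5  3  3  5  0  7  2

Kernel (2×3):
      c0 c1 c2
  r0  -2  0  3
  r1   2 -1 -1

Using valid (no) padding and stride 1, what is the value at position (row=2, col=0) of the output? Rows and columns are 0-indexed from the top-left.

The receptive field on the input at this output position is [1 1 8 / 4 2 1]. Elementwise product with the kernel and sum: 1·-2 + 8·3 + 4·2 + 2·-1 + 1·-1.

27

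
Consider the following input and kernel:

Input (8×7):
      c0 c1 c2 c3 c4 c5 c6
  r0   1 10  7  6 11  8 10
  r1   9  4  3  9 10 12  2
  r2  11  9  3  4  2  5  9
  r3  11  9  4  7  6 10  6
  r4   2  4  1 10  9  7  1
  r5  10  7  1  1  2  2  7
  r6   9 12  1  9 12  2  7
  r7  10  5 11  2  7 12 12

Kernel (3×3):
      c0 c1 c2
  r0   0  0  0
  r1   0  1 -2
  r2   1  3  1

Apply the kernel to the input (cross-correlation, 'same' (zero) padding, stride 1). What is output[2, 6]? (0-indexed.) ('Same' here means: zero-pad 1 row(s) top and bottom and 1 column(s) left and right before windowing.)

The receptive field on the zero-padded input at this output position is [12 2 0 / 5 9 0 / 10 6 0]. Elementwise product with the kernel and sum: 9·1 + 0·-2 + 10·1 + 6·3 + 0·1.

37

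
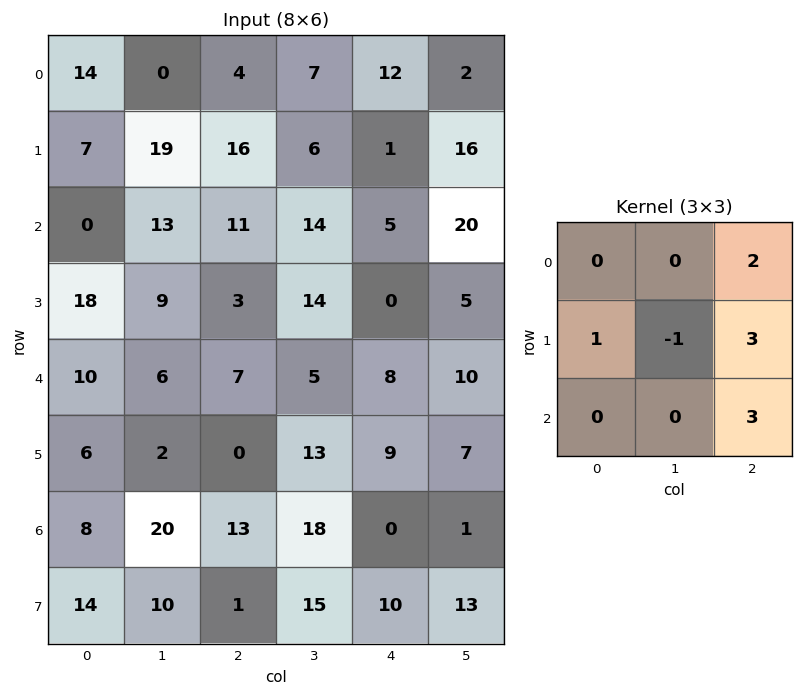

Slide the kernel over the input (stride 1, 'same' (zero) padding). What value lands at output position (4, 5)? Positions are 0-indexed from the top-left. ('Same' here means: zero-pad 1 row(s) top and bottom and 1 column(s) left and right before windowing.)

-2

The receptive field on the zero-padded input at this output position is [0 5 0 / 8 10 0 / 9 7 0]. Elementwise product with the kernel and sum: 0·2 + 8·1 + 10·-1 + 0·3 + 0·3.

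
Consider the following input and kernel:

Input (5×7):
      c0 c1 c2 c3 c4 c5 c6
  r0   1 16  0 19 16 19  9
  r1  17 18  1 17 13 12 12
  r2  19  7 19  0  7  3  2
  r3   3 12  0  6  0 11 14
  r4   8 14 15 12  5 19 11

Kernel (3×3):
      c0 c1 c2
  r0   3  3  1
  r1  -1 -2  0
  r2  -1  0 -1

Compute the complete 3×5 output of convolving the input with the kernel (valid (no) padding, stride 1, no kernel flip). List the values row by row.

Output[0,0]: The receptive field on the input at this output position is [1 16 0 / 17 18 1 / 19 7 19]. Elementwise product with the kernel and sum: 1·3 + 16·3 + 0·1 + 17·-1 + 18·-2 + 19·-1 + 19·-1.
Output[0,1]: The receptive field on the input at this output position is [16 0 19 / 18 1 17 / 7 19 0]. Elementwise product with the kernel and sum: 16·3 + 0·3 + 19·1 + 18·-1 + 1·-2 + 7·-1 + 0·-1.

-40 40 12 78 68
70 11 48 71 60
47 40 32 -13 -6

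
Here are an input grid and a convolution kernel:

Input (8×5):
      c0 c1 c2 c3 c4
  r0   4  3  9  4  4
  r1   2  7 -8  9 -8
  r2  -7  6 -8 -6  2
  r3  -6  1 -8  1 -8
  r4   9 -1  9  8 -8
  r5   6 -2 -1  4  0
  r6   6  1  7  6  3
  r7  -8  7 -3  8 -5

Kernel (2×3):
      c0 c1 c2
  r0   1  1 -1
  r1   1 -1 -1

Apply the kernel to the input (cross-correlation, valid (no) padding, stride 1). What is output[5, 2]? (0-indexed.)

1

The receptive field on the input at this output position is [-1 4 0 / 7 6 3]. Elementwise product with the kernel and sum: -1·1 + 4·1 + 0·-1 + 7·1 + 6·-1 + 3·-1.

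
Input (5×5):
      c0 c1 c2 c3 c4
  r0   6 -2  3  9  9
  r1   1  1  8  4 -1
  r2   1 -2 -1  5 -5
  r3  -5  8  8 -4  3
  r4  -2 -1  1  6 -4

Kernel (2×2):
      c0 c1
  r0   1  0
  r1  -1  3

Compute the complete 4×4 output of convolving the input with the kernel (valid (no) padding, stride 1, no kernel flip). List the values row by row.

Output[0,0]: The receptive field on the input at this output position is [6 -2 / 1 1]. Elementwise product with the kernel and sum: 6·1 + 1·-1 + 1·3.
Output[0,1]: The receptive field on the input at this output position is [-2 3 / 1 8]. Elementwise product with the kernel and sum: -2·1 + 1·-1 + 8·3.

8 21 7 2
-6 0 24 -16
30 14 -21 18
-6 12 25 -22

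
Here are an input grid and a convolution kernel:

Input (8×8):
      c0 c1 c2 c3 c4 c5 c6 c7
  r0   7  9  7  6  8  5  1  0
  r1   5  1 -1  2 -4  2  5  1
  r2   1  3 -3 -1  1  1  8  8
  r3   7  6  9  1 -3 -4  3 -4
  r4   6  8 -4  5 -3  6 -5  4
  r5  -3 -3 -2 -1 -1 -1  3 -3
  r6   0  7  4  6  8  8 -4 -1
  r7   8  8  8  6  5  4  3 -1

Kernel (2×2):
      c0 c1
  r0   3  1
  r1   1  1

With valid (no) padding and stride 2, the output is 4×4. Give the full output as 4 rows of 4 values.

Output[0,0]: The receptive field on the input at this output position is [7 9 / 5 1]. Elementwise product with the kernel and sum: 7·3 + 9·1 + 5·1 + 1·1.
Output[0,1]: The receptive field on the input at this output position is [7 6 / -1 2]. Elementwise product with the kernel and sum: 7·3 + 6·1 + -1·1 + 2·1.

36 28 27 9
19 0 -3 31
20 -10 -5 -11
23 32 41 -11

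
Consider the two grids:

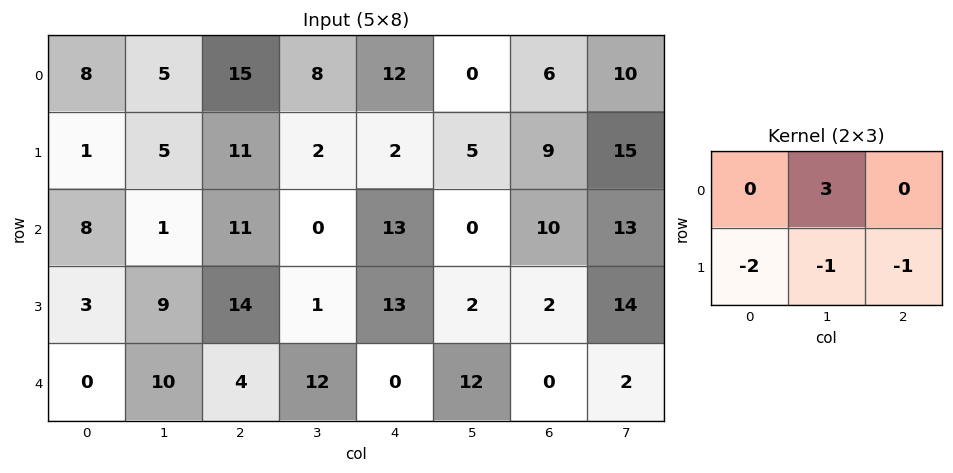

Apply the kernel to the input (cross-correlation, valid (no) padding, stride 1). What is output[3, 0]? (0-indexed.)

13

The receptive field on the input at this output position is [3 9 14 / 0 10 4]. Elementwise product with the kernel and sum: 9·3 + 0·-2 + 10·-1 + 4·-1.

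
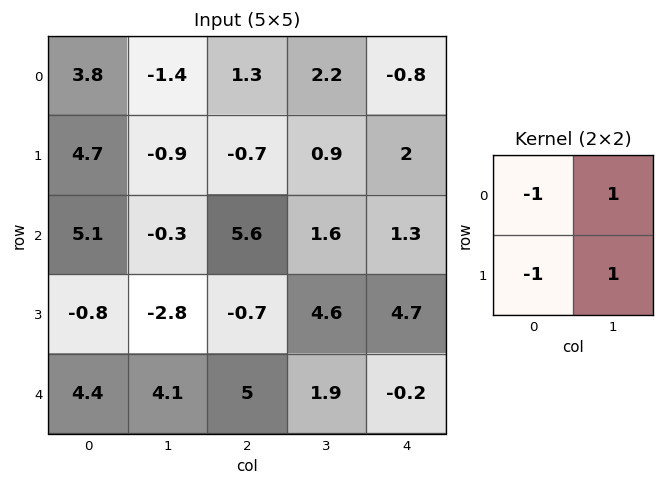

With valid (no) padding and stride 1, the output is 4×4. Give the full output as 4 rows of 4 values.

Output[0,0]: The receptive field on the input at this output position is [3.8 -1.4 / 4.7 -0.9]. Elementwise product with the kernel and sum: 3.8·-1 + -1.4·1 + 4.7·-1 + -0.9·1.
Output[0,1]: The receptive field on the input at this output position is [-1.4 1.3 / -0.9 -0.7]. Elementwise product with the kernel and sum: -1.4·-1 + 1.3·1 + -0.9·-1 + -0.7·1.

-10.8 2.9 2.5 -1.9
-11 6.1 -2.4 0.8
-7.4 8 1.3 -0.2
-2.3 3 2.2 -2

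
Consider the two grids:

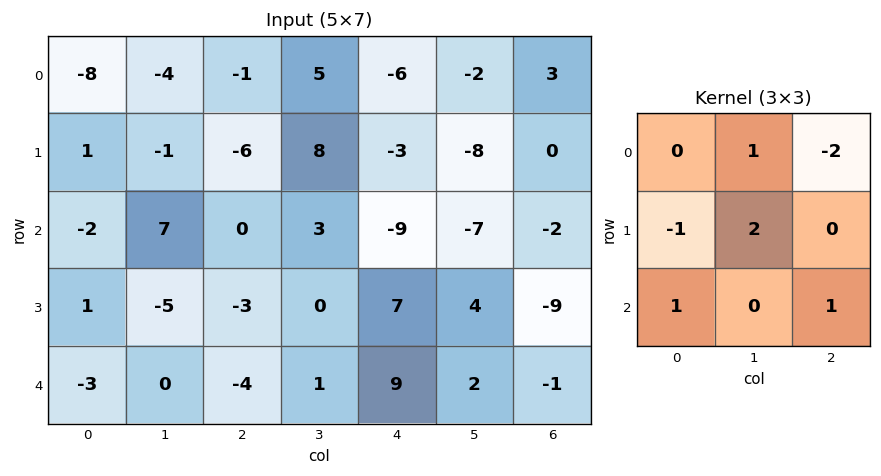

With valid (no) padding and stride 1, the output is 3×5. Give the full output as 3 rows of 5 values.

Output[0,0]: The receptive field on the input at this output position is [-8 -4 -1 / 1 -1 -6 / -2 7 0]. Elementwise product with the kernel and sum: -4·1 + -1·-2 + 1·-1 + -1·2 + -2·1 + 0·1.

-7 -12 30 -20 -32
25 -34 24 -4 -15
-11 -6 29 22 6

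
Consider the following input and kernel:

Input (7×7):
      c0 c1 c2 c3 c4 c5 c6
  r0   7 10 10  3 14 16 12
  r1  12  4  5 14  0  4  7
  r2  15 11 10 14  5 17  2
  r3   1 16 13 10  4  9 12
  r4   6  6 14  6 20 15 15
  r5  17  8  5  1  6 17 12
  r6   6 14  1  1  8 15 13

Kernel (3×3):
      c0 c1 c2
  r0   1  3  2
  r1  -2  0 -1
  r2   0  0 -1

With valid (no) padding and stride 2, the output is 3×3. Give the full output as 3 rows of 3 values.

Output[0,0]: The receptive field on the input at this output position is [7 10 10 / 12 4 5 / 15 11 10]. Elementwise product with the kernel and sum: 7·1 + 10·3 + 10·2 + 12·-2 + 5·-1 + 10·-1.
Output[0,1]: The receptive field on the input at this output position is [10 3 14 / 5 14 0 / 10 14 5]. Elementwise product with the kernel and sum: 10·1 + 3·3 + 14·2 + 5·-2 + 0·-1 + 5·-1.

18 32 77
39 12 25
12 48 58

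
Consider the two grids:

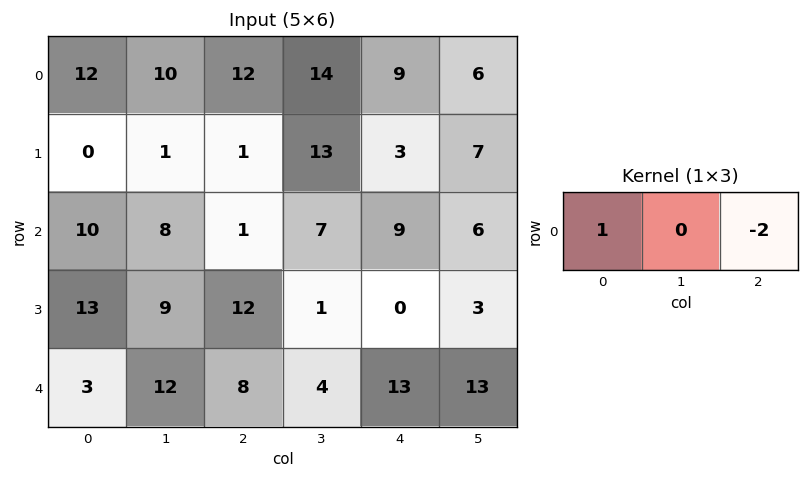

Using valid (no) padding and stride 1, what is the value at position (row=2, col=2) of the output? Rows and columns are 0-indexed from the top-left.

-17

The receptive field on the input at this output position is [1 7 9]. Elementwise product with the kernel and sum: 1·1 + 9·-2.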